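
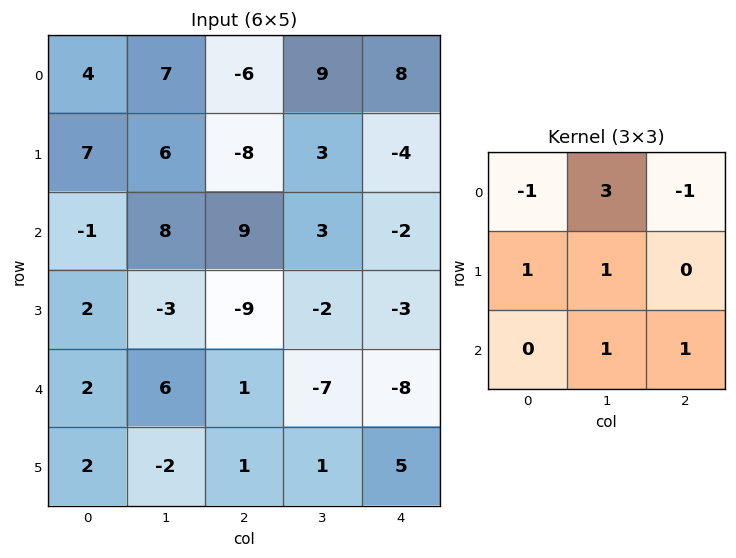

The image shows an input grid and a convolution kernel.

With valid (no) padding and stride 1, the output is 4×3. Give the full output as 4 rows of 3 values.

Output[0,0]: The receptive field on the input at this output position is [4 7 -6 / 7 6 -8 / -1 8 9]. Elementwise product with the kernel and sum: 4·-1 + 7·3 + -6·-1 + 7·1 + 6·1 + 8·1 + 9·1.

53 -24 21
14 -27 28
22 -2 -24
5 -13 6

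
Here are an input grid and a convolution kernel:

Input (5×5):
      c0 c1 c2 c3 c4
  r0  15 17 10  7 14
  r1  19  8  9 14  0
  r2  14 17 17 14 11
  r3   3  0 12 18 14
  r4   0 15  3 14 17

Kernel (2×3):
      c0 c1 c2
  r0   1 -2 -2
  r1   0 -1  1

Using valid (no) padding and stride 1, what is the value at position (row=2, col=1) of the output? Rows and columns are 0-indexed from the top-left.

The receptive field on the input at this output position is [17 17 14 / 0 12 18]. Elementwise product with the kernel and sum: 17·1 + 17·-2 + 14·-2 + 12·-1 + 18·1.

-39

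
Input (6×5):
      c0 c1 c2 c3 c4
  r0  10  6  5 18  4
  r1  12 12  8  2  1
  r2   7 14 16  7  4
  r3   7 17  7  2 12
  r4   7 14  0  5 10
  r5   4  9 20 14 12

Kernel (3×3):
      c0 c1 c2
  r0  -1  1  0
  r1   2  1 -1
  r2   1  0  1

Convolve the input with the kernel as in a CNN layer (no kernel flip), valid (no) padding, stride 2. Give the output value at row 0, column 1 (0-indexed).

The receptive field on the input at this output position is [5 18 4 / 8 2 1 / 16 7 4]. Elementwise product with the kernel and sum: 5·-1 + 18·1 + 8·2 + 2·1 + 1·-1 + 16·1 + 4·1.

50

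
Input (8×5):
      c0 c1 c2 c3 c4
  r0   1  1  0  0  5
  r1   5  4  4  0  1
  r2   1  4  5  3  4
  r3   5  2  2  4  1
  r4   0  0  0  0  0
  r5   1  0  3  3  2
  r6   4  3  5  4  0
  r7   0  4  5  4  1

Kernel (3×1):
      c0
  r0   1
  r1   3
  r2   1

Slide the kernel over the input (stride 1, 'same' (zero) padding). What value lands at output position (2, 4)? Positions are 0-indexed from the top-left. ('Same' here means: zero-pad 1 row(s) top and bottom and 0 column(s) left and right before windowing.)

14

The receptive field on the zero-padded input at this output position is [1 / 4 / 1]. Elementwise product with the kernel and sum: 1·1 + 4·3 + 1·1.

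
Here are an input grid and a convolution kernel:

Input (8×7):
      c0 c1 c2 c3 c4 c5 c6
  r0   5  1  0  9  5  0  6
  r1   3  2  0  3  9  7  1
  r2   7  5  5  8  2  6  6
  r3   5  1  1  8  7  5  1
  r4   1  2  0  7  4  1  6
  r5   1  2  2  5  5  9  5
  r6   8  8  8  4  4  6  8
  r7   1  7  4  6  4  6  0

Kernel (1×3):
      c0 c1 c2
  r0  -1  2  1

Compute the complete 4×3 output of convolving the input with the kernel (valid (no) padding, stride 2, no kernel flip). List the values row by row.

Output[0,0]: The receptive field on the input at this output position is [5 1 0]. Elementwise product with the kernel and sum: 5·-1 + 1·2 + 0·1.
Output[0,1]: The receptive field on the input at this output position is [0 9 5]. Elementwise product with the kernel and sum: 0·-1 + 9·2 + 5·1.

-3 23 1
8 13 16
3 18 4
16 4 16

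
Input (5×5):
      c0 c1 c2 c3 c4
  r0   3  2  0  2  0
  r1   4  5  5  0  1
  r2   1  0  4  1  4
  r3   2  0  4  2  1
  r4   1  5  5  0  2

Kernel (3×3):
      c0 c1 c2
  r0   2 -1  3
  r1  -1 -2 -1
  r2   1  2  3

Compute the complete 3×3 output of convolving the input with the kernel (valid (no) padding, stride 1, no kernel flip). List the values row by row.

Output[0,0]: The receptive field on the input at this output position is [3 2 0 / 4 5 5 / 1 0 4]. Elementwise product with the kernel and sum: 3·2 + 2·-1 + 0·3 + 4·-1 + 5·-2 + 5·-1 + 1·1 + 0·2 + 4·3.
Output[0,1]: The receptive field on the input at this output position is [2 0 2 / 5 5 0 / 0 4 1]. Elementwise product with the kernel and sum: 2·2 + 0·-1 + 2·3 + 5·-1 + 5·-2 + 0·-1 + 0·1 + 4·2 + 1·3.

-2 6 10
27 10 14
34 4 21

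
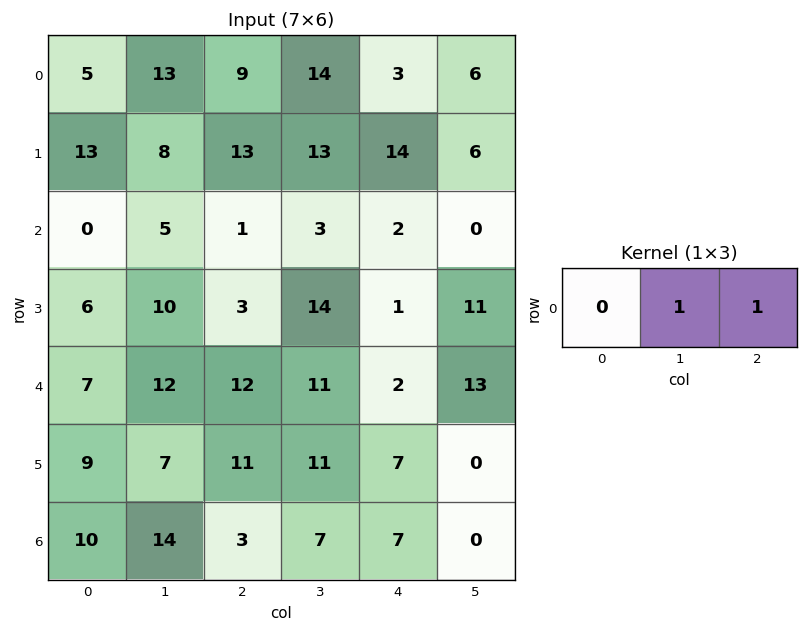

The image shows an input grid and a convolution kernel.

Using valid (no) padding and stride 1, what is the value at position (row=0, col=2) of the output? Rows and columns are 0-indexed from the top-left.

17

The receptive field on the input at this output position is [9 14 3]. Elementwise product with the kernel and sum: 14·1 + 3·1.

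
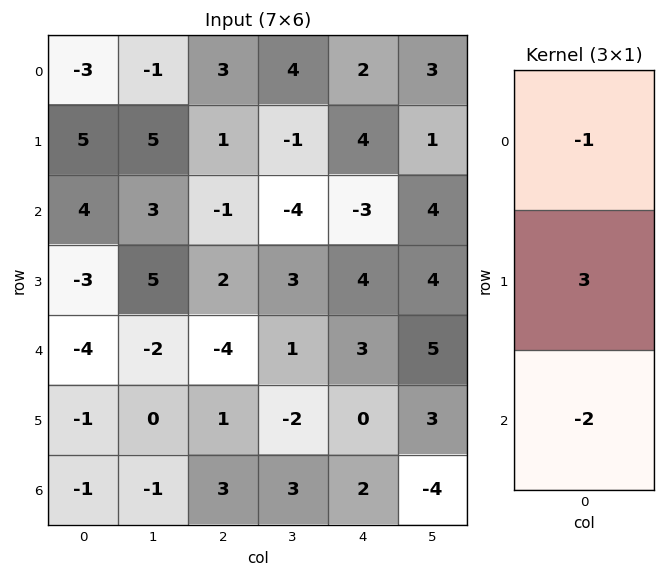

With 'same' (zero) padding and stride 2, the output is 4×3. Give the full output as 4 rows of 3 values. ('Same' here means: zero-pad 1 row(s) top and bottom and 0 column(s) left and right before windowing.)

Output[0,0]: The receptive field on the zero-padded input at this output position is [0 / -3 / 5]. Elementwise product with the kernel and sum: 0·-1 + -3·3 + 5·-2.

-19 7 -2
13 -8 -21
-7 -16 5
-2 8 6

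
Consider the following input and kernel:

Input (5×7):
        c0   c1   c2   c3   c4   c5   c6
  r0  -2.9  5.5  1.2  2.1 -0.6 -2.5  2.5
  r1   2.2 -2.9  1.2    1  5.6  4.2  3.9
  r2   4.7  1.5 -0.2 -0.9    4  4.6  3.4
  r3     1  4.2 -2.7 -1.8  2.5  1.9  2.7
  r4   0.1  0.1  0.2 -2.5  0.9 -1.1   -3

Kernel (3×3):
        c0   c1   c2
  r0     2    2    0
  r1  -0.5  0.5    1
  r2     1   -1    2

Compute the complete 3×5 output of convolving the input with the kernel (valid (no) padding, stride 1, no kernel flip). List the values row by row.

Output[0,0]: The receptive field on the input at this output position is [-2.9 5.5 1.2 / 2.2 -2.9 1.2 / 4.7 1.5 -0.2]. Elementwise product with the kernel and sum: -2.9·2 + 5.5·2 + 2.2·-0.5 + -2.9·0.5 + 1.2·1 + 4.7·1 + 1.5·-1 + -0.2·2.
Output[0,1]: The receptive field on the input at this output position is [5.5 1.2 2.1 / -2.9 1.2 1 / 1.5 -0.2 -0.9]. Elementwise product with the kernel and sum: 5.5·2 + 1.2·2 + -2.9·-0.5 + 1.2·0.5 + 1·1 + 1.5·1 + -0.2·-1 + -0.9·2.

6.65 16.35 20.8 13.8 3.2
-11.8 -1.85 12.15 19.75 29.3
11.7 -7.75 5.25 4.65 15.6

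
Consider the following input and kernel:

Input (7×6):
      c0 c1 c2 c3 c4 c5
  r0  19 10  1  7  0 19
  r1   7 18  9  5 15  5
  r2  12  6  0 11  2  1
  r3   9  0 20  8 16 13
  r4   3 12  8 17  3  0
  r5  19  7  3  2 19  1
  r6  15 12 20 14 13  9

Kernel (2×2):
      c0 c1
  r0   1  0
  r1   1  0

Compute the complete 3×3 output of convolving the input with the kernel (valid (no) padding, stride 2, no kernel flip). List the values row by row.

Output[0,0]: The receptive field on the input at this output position is [19 10 / 7 18]. Elementwise product with the kernel and sum: 19·1 + 7·1.
Output[0,1]: The receptive field on the input at this output position is [1 7 / 9 5]. Elementwise product with the kernel and sum: 1·1 + 9·1.

26 10 15
21 20 18
22 11 22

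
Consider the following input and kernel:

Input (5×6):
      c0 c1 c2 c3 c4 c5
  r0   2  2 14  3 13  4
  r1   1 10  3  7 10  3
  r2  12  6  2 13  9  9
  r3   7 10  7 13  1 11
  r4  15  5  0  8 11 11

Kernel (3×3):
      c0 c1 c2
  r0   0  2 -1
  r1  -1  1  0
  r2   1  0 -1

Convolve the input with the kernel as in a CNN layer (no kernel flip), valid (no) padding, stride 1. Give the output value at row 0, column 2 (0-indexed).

The receptive field on the input at this output position is [14 3 13 / 3 7 10 / 2 13 9]. Elementwise product with the kernel and sum: 3·2 + 13·-1 + 3·-1 + 7·1 + 2·1 + 9·-1.

-10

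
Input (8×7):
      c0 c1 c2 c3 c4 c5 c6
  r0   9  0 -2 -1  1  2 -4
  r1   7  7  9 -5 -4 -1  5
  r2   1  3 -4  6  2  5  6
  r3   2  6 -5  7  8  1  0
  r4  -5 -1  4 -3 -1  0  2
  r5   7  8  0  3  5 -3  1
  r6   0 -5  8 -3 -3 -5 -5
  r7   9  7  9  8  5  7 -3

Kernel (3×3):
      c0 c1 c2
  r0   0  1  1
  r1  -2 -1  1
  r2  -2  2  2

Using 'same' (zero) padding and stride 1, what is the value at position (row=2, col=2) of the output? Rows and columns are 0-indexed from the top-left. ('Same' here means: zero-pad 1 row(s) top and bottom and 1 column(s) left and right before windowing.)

The receptive field on the zero-padded input at this output position is [7 9 -5 / 3 -4 6 / 6 -5 7]. Elementwise product with the kernel and sum: 9·1 + -5·1 + 3·-2 + -4·-1 + 6·1 + 6·-2 + -5·2 + 7·2.

0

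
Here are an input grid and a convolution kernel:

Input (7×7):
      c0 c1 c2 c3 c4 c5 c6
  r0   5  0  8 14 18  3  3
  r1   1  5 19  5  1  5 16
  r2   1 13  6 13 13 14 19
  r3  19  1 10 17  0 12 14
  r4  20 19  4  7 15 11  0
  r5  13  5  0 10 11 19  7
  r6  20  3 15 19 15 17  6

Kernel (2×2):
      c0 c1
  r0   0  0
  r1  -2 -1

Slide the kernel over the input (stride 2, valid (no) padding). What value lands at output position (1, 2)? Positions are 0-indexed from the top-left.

-12

The receptive field on the input at this output position is [13 14 / 0 12]. Elementwise product with the kernel and sum: 0·-2 + 12·-1.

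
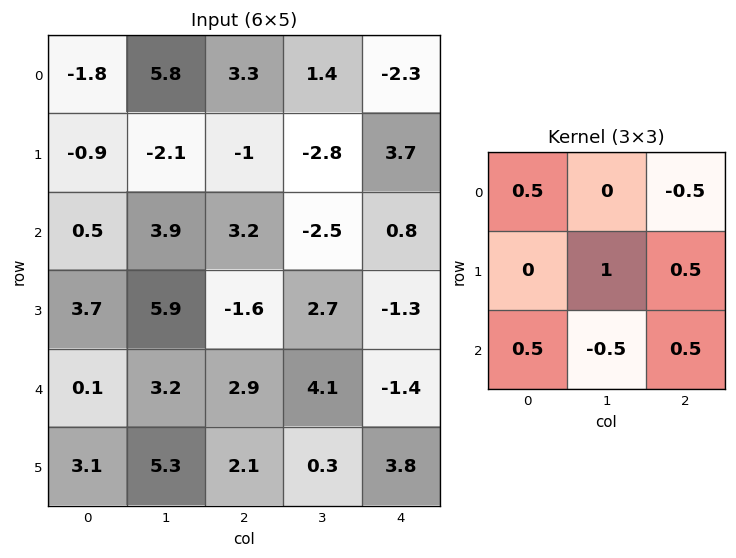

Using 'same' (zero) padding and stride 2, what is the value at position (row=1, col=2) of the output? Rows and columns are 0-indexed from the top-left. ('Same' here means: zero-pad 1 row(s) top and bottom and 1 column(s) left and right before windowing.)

1.4

The receptive field on the zero-padded input at this output position is [-2.8 3.7 0 / -2.5 0.8 0 / 2.7 -1.3 0]. Elementwise product with the kernel and sum: -2.8·0.5 + 0·-0.5 + 0.8·1 + 0·0.5 + 2.7·0.5 + -1.3·-0.5 + 0·0.5.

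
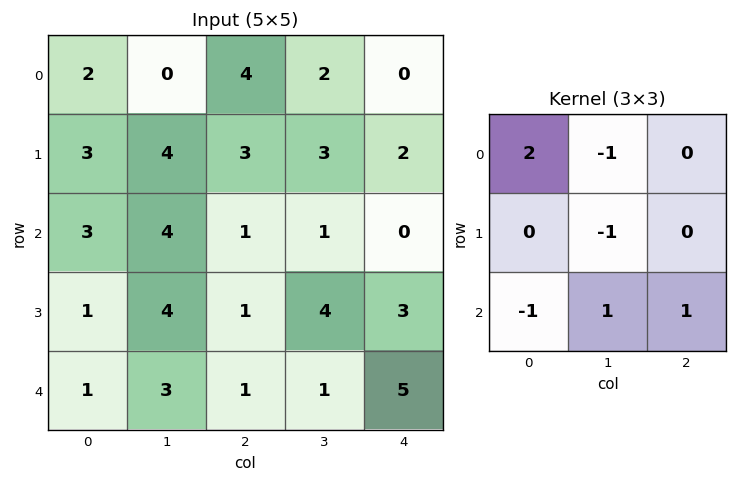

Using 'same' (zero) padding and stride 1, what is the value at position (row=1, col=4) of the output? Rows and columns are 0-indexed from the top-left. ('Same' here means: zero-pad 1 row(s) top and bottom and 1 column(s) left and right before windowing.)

1

The receptive field on the zero-padded input at this output position is [2 0 0 / 3 2 0 / 1 0 0]. Elementwise product with the kernel and sum: 2·2 + 0·-1 + 2·-1 + 1·-1 + 0·1 + 0·1.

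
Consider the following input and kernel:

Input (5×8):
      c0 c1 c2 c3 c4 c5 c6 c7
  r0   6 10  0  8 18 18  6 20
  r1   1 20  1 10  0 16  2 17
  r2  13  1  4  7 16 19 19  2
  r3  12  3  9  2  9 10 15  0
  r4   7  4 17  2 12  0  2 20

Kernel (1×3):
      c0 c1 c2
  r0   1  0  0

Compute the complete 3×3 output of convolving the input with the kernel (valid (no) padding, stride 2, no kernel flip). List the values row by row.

6 0 18
13 4 16
7 17 12

Output[0,0]: The receptive field on the input at this output position is [6 10 0]. Elementwise product with the kernel and sum: 6·1.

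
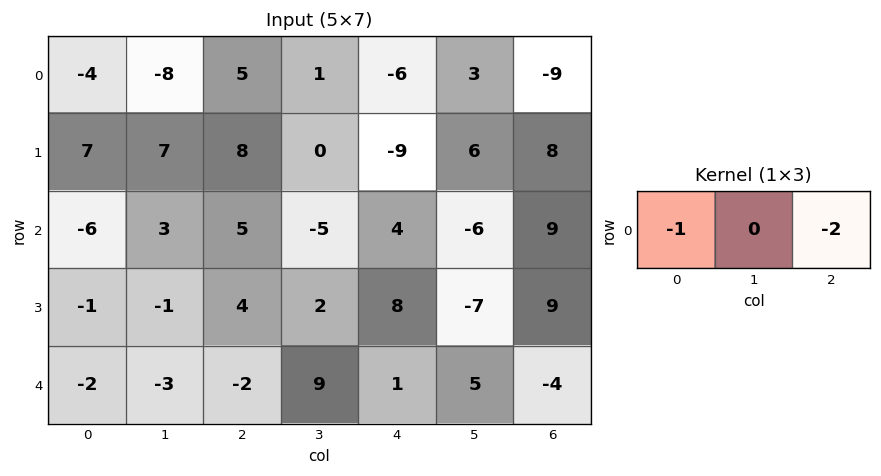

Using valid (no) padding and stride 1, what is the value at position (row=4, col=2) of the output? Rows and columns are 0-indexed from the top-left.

The receptive field on the input at this output position is [-2 9 1]. Elementwise product with the kernel and sum: -2·-1 + 1·-2.

0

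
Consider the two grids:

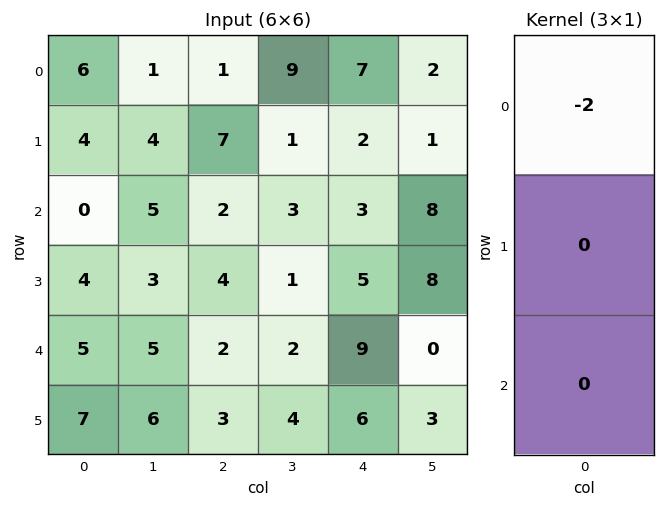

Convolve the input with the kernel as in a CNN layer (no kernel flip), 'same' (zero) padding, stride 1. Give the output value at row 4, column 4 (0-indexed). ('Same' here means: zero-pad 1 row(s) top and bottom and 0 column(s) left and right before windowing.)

The receptive field on the zero-padded input at this output position is [5 / 9 / 6]. Elementwise product with the kernel and sum: 5·-2.

-10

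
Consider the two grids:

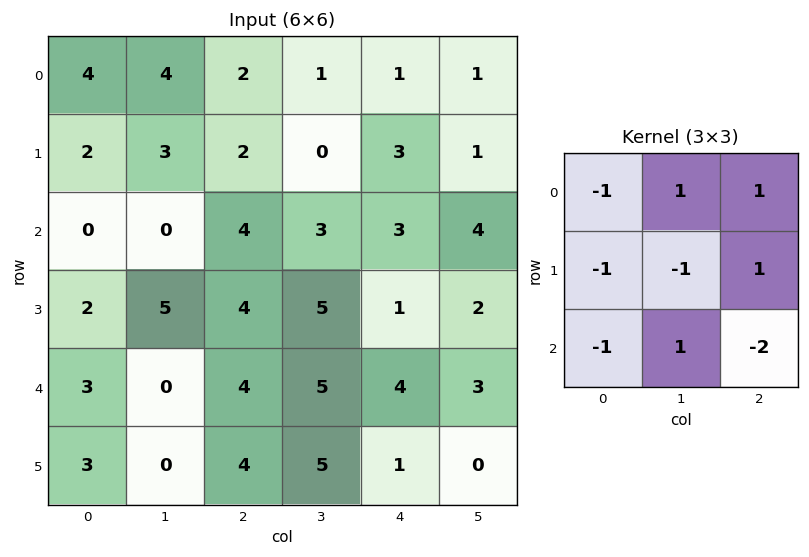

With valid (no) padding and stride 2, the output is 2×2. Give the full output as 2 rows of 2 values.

Output[0,0]: The receptive field on the input at this output position is [4 4 2 / 2 3 2 / 0 0 4]. Elementwise product with the kernel and sum: 4·-1 + 4·1 + 2·1 + 2·-1 + 3·-1 + 2·1 + 0·-1 + 0·1 + 4·-2.
Output[0,1]: The receptive field on the input at this output position is [2 1 1 / 2 0 3 / 4 3 3]. Elementwise product with the kernel and sum: 2·-1 + 1·1 + 1·1 + 2·-1 + 0·-1 + 3·1 + 4·-1 + 3·1 + 3·-2.

-9 -6
-10 -13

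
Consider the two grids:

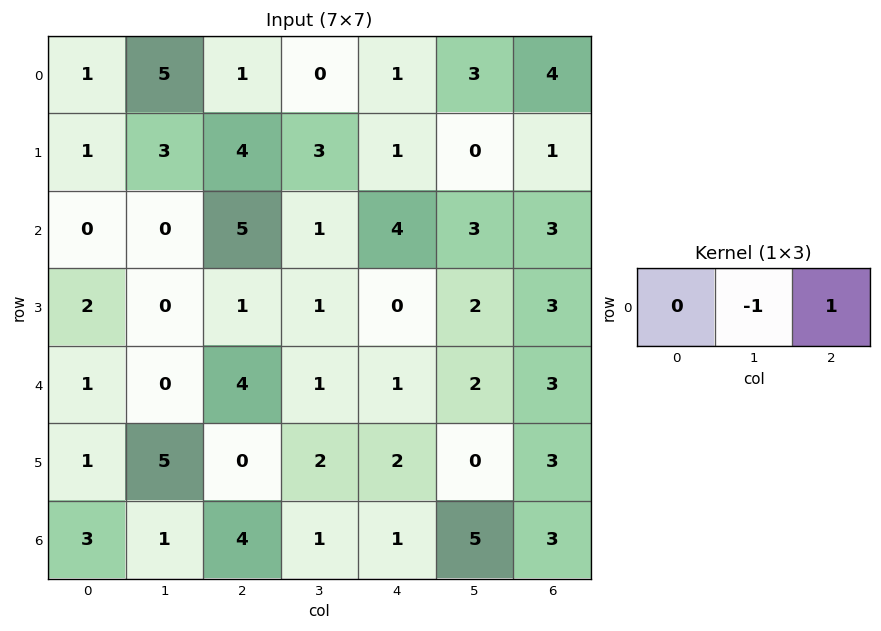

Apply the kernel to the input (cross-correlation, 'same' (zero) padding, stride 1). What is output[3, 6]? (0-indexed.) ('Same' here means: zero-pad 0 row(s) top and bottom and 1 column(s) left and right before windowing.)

-3

The receptive field on the zero-padded input at this output position is [2 3 0]. Elementwise product with the kernel and sum: 3·-1 + 0·1.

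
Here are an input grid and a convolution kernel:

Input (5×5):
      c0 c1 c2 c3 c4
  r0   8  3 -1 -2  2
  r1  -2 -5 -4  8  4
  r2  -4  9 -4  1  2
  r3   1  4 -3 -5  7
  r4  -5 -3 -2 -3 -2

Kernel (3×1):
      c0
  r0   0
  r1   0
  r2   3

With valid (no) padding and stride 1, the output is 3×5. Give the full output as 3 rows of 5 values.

Output[0,0]: The receptive field on the input at this output position is [8 / -2 / -4]. Elementwise product with the kernel and sum: -4·3.
Output[0,1]: The receptive field on the input at this output position is [3 / -5 / 9]. Elementwise product with the kernel and sum: 9·3.

-12 27 -12 3 6
3 12 -9 -15 21
-15 -9 -6 -9 -6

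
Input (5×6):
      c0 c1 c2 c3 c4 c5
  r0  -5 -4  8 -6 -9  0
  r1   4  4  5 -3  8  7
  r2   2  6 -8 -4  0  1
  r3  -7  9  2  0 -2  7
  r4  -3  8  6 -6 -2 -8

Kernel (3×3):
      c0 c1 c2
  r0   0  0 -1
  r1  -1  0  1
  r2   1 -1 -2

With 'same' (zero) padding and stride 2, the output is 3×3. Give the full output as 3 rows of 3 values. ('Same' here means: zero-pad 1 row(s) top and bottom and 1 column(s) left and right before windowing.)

Output[0,0]: The receptive field on the zero-padded input at this output position is [0 0 0 / 0 -5 -4 / 0 4 4]. Elementwise product with the kernel and sum: 0·-1 + 0·-1 + -4·1 + 0·1 + 4·-1 + 4·-2.

-16 3 -19
-9 0 -14
-1 -14 -9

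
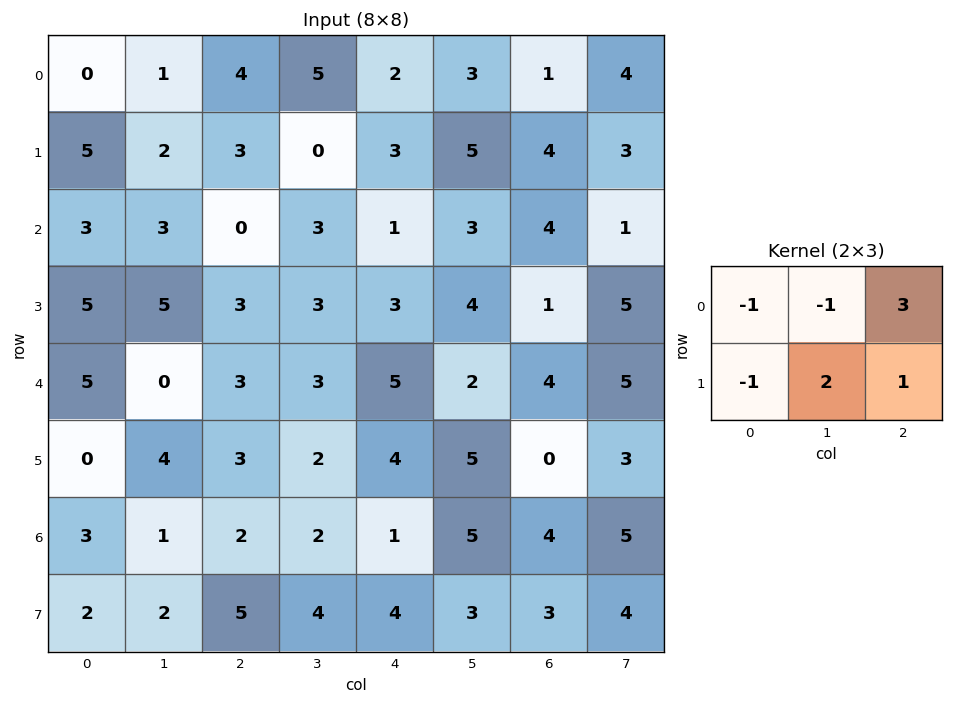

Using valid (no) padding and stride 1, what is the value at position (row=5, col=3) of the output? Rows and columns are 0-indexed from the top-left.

14

The receptive field on the input at this output position is [2 4 5 / 2 1 5]. Elementwise product with the kernel and sum: 2·-1 + 4·-1 + 5·3 + 2·-1 + 1·2 + 5·1.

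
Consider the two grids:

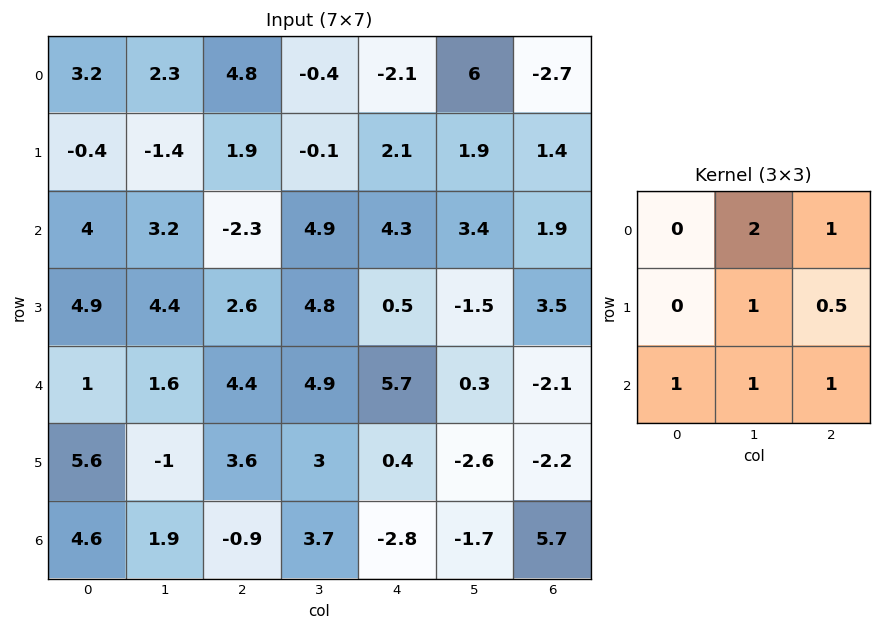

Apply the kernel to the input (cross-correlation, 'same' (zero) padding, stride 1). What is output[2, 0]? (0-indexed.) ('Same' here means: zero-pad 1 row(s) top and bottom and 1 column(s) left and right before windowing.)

12.7

The receptive field on the zero-padded input at this output position is [0 -0.4 -1.4 / 0 4 3.2 / 0 4.9 4.4]. Elementwise product with the kernel and sum: -0.4·2 + -1.4·1 + 4·1 + 3.2·0.5 + 0·1 + 4.9·1 + 4.4·1.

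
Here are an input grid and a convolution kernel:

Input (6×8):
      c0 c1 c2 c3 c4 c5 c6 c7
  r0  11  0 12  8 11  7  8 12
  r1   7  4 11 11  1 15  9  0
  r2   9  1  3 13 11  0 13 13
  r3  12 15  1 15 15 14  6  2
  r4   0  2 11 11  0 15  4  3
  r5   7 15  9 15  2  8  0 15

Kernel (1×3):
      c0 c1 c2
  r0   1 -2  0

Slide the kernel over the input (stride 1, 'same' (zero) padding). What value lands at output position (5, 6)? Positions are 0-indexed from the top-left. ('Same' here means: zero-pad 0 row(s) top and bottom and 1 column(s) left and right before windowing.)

8

The receptive field on the zero-padded input at this output position is [8 0 15]. Elementwise product with the kernel and sum: 8·1 + 0·-2.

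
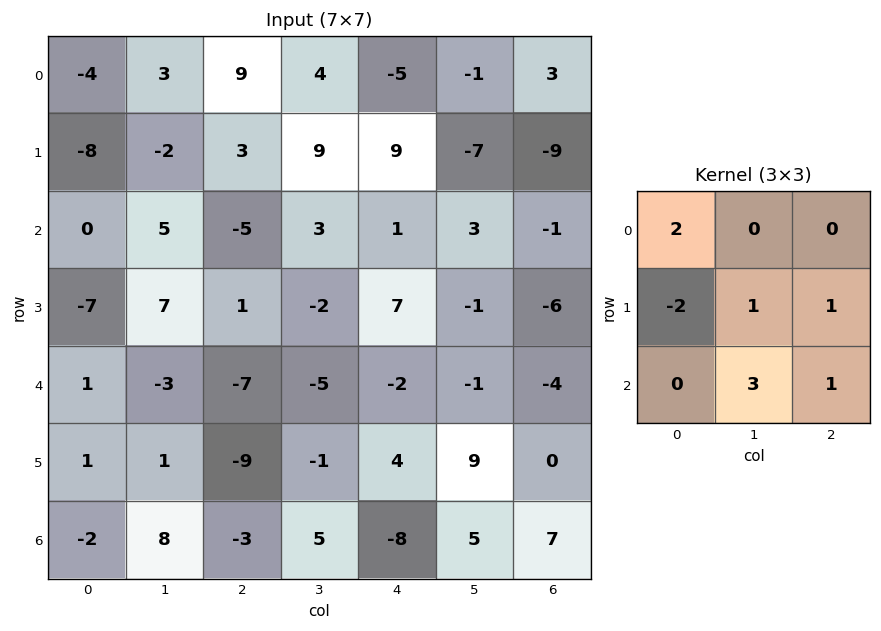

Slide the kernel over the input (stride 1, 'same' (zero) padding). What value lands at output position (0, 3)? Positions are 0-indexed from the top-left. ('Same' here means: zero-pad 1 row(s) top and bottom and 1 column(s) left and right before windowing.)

The receptive field on the zero-padded input at this output position is [0 0 0 / 9 4 -5 / 3 9 9]. Elementwise product with the kernel and sum: 0·2 + 9·-2 + 4·1 + -5·1 + 9·3 + 9·1.

17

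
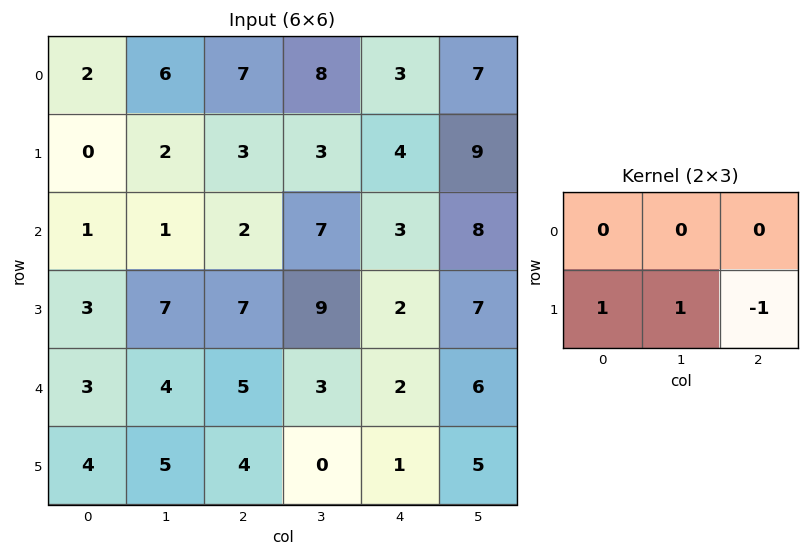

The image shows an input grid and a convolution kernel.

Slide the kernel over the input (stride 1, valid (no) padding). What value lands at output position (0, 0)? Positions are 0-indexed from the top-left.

-1

The receptive field on the input at this output position is [2 6 7 / 0 2 3]. Elementwise product with the kernel and sum: 0·1 + 2·1 + 3·-1.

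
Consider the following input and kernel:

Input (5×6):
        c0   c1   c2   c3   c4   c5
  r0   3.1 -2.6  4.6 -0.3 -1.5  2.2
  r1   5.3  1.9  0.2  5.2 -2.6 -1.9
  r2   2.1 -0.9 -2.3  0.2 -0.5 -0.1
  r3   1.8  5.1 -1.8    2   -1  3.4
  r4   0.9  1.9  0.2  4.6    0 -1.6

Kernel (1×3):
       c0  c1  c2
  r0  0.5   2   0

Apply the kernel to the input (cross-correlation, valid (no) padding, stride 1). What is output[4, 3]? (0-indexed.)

2.3

The receptive field on the input at this output position is [4.6 0 -1.6]. Elementwise product with the kernel and sum: 4.6·0.5 + 0·2.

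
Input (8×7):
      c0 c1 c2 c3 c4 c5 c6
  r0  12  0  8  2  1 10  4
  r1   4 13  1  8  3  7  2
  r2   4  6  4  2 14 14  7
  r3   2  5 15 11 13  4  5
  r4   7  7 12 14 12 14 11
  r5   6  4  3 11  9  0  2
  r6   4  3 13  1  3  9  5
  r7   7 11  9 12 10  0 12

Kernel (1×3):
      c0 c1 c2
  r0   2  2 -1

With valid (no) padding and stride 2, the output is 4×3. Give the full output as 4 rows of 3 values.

16 19 18
16 -2 49
16 40 41
1 25 19

Output[0,0]: The receptive field on the input at this output position is [12 0 8]. Elementwise product with the kernel and sum: 12·2 + 0·2 + 8·-1.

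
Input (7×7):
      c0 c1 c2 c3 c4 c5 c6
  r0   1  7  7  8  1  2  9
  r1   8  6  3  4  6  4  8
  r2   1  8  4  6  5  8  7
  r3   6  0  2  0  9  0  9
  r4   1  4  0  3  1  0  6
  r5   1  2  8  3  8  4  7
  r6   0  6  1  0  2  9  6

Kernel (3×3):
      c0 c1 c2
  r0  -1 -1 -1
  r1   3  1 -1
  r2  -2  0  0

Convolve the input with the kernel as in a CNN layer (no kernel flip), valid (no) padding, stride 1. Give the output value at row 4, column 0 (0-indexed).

The receptive field on the input at this output position is [1 4 0 / 1 2 8 / 0 6 1]. Elementwise product with the kernel and sum: 1·-1 + 4·-1 + 0·-1 + 1·3 + 2·1 + 8·-1 + 0·-2.

-8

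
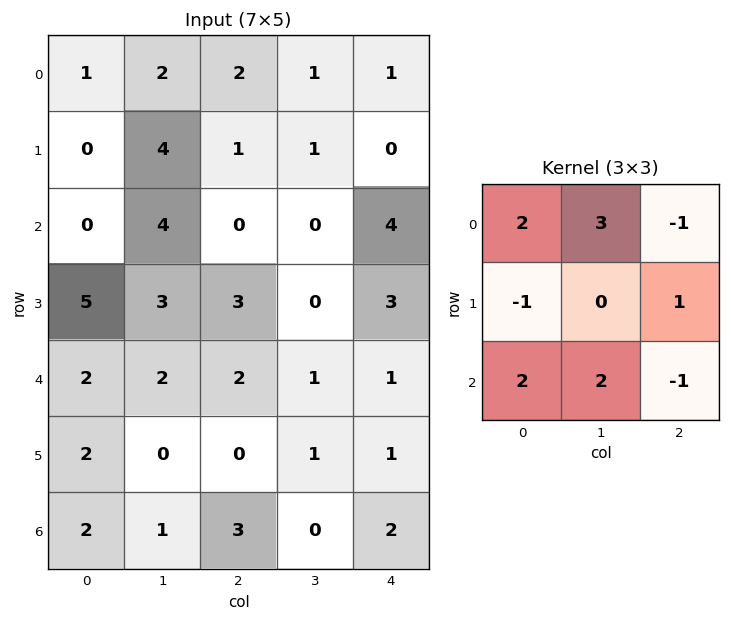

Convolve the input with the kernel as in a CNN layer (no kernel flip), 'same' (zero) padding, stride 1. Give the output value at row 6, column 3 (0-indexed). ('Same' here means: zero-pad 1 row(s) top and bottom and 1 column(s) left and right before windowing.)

The receptive field on the zero-padded input at this output position is [0 1 1 / 3 0 2 / 0 0 0]. Elementwise product with the kernel and sum: 0·2 + 1·3 + 1·-1 + 3·-1 + 2·1 + 0·2 + 0·2 + 0·-1.

1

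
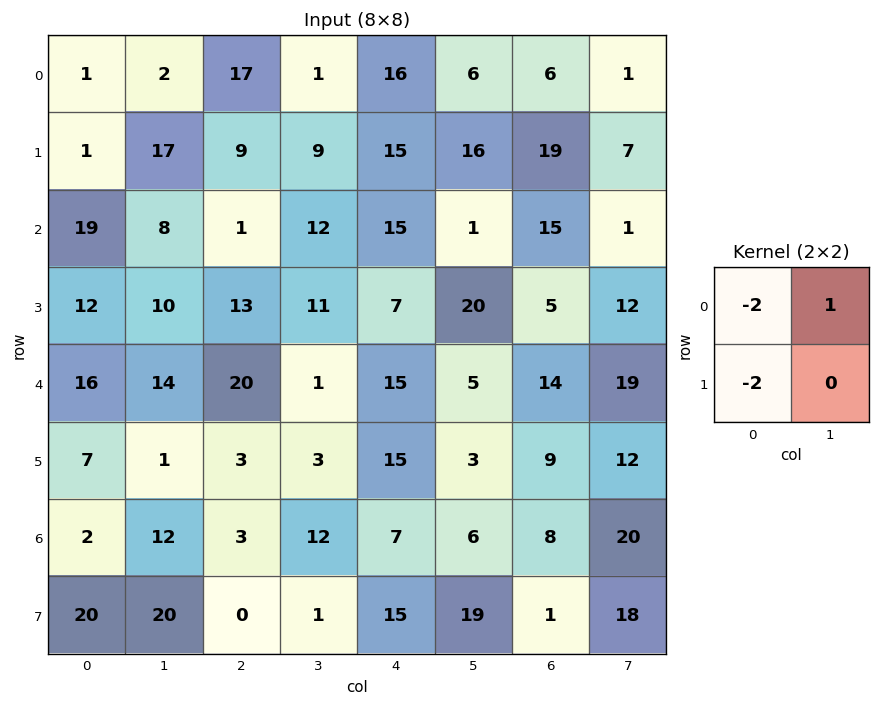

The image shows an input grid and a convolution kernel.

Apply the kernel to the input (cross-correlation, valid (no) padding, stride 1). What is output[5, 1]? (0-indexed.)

-23

The receptive field on the input at this output position is [1 3 / 12 3]. Elementwise product with the kernel and sum: 1·-2 + 3·1 + 12·-2.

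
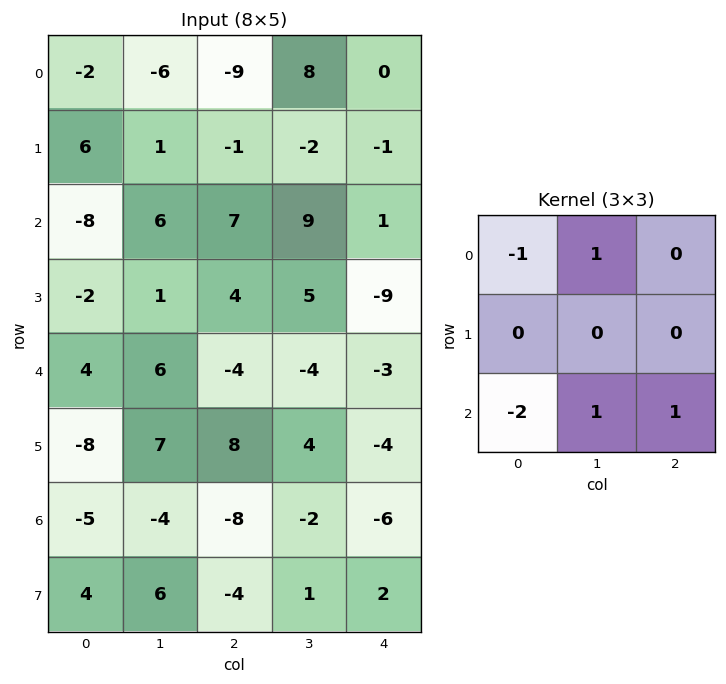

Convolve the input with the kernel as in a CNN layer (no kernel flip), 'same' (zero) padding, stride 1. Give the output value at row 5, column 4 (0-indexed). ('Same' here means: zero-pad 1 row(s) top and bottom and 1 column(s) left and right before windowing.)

-1

The receptive field on the zero-padded input at this output position is [-4 -3 0 / 4 -4 0 / -2 -6 0]. Elementwise product with the kernel and sum: -4·-1 + -3·1 + -2·-2 + -6·1 + 0·1.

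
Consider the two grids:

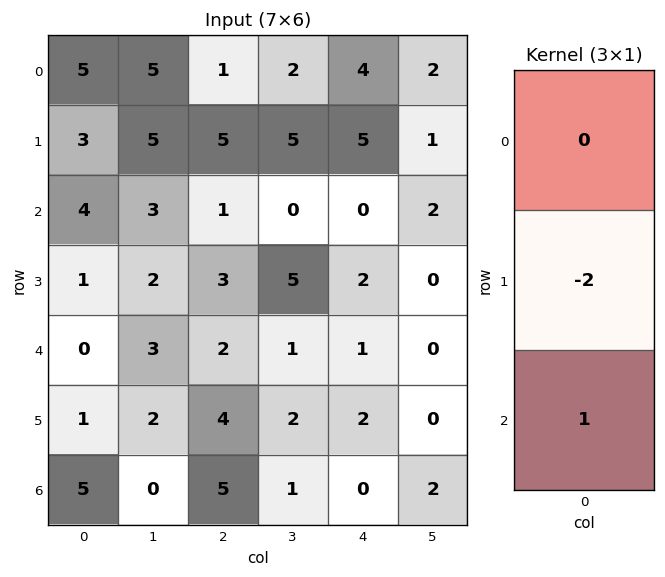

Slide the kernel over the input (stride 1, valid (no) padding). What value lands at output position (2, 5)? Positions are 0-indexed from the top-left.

The receptive field on the input at this output position is [2 / 0 / 0]. Elementwise product with the kernel and sum: 0·-2 + 0·1.

0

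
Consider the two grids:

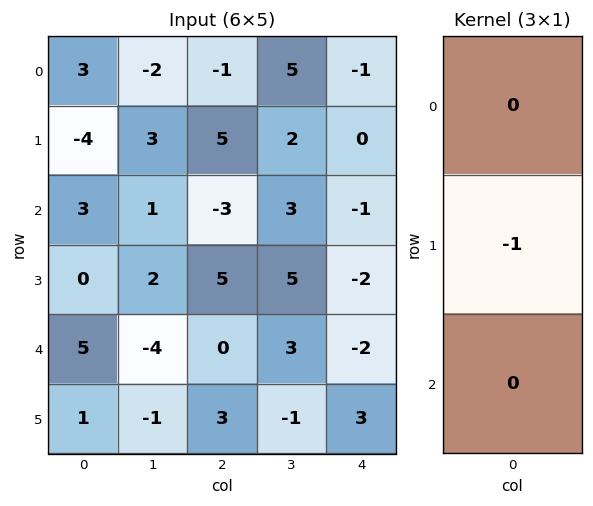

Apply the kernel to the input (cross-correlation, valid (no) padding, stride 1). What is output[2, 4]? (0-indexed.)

2

The receptive field on the input at this output position is [-1 / -2 / -2]. Elementwise product with the kernel and sum: -2·-1.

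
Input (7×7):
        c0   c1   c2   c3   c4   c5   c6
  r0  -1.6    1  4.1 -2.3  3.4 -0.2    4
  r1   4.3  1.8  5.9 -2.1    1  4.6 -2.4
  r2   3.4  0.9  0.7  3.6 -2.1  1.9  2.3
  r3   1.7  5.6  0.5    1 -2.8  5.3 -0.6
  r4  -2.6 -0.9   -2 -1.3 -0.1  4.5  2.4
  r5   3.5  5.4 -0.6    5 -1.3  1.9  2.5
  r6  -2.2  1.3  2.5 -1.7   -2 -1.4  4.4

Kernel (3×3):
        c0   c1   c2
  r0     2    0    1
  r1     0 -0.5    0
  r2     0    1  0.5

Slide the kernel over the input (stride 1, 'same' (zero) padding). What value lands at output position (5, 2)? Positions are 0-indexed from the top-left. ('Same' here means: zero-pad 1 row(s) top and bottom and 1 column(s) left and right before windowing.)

The receptive field on the zero-padded input at this output position is [-0.9 -2 -1.3 / 5.4 -0.6 5 / 1.3 2.5 -1.7]. Elementwise product with the kernel and sum: -0.9·2 + -1.3·1 + -0.6·-0.5 + 2.5·1 + -1.7·0.5.

-1.15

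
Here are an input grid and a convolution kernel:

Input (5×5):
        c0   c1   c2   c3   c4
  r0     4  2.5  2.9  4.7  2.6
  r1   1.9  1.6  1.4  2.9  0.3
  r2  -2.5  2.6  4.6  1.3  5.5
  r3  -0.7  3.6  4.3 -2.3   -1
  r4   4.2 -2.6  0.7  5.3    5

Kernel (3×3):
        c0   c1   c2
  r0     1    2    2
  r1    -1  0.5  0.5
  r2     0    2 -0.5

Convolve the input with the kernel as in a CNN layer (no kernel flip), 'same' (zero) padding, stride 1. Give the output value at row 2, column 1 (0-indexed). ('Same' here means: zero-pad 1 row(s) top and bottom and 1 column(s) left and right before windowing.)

The receptive field on the zero-padded input at this output position is [1.9 1.6 1.4 / -2.5 2.6 4.6 / -0.7 3.6 4.3]. Elementwise product with the kernel and sum: 1.9·1 + 1.6·2 + 1.4·2 + -2.5·-1 + 2.6·0.5 + 4.6·0.5 + 3.6·2 + 4.3·-0.5.

19.05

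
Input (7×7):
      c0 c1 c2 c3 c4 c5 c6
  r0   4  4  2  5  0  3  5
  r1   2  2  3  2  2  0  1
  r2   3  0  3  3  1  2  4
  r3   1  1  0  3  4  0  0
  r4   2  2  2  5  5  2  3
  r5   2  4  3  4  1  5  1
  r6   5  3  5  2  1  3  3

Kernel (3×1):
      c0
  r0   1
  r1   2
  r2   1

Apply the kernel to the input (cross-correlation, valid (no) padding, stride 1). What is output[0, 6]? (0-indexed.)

11

The receptive field on the input at this output position is [5 / 1 / 4]. Elementwise product with the kernel and sum: 5·1 + 1·2 + 4·1.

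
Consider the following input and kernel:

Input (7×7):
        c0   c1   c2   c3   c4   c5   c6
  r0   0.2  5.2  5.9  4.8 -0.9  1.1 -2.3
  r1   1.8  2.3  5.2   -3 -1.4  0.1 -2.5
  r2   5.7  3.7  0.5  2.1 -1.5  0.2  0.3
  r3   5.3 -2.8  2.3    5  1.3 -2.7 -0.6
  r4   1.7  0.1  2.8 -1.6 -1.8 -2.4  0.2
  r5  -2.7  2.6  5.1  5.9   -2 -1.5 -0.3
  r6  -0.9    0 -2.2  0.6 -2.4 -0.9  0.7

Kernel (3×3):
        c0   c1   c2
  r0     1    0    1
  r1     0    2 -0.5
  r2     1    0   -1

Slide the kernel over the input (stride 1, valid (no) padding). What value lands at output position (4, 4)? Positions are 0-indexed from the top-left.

-7.55

The receptive field on the input at this output position is [-1.8 -2.4 0.2 / -2 -1.5 -0.3 / -2.4 -0.9 0.7]. Elementwise product with the kernel and sum: -1.8·1 + 0.2·1 + -1.5·2 + -0.3·-0.5 + -2.4·1 + 0.7·-1.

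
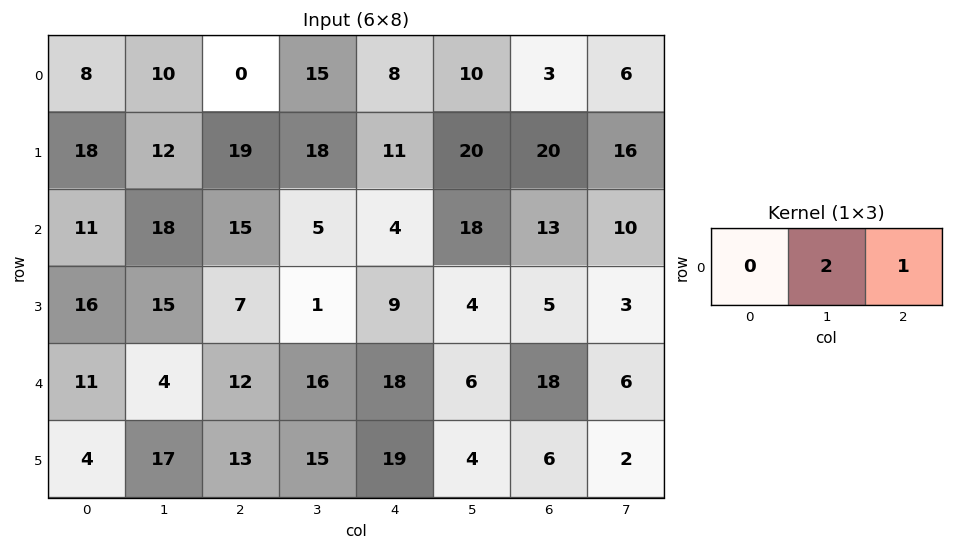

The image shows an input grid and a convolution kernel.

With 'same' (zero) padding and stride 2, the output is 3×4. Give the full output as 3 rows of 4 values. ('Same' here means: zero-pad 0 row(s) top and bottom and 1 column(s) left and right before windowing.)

26 15 26 12
40 35 26 36
26 40 42 42

Output[0,0]: The receptive field on the zero-padded input at this output position is [0 8 10]. Elementwise product with the kernel and sum: 8·2 + 10·1.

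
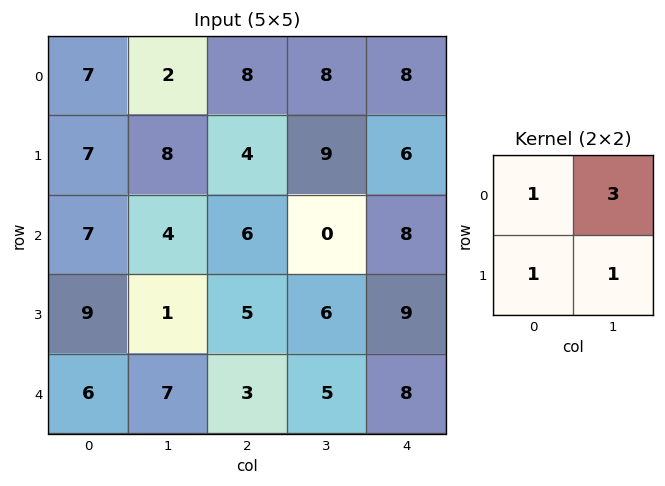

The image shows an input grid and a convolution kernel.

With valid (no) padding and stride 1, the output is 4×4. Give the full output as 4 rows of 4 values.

28 38 45 47
42 30 37 35
29 28 17 39
25 26 31 46

Output[0,0]: The receptive field on the input at this output position is [7 2 / 7 8]. Elementwise product with the kernel and sum: 7·1 + 2·3 + 7·1 + 8·1.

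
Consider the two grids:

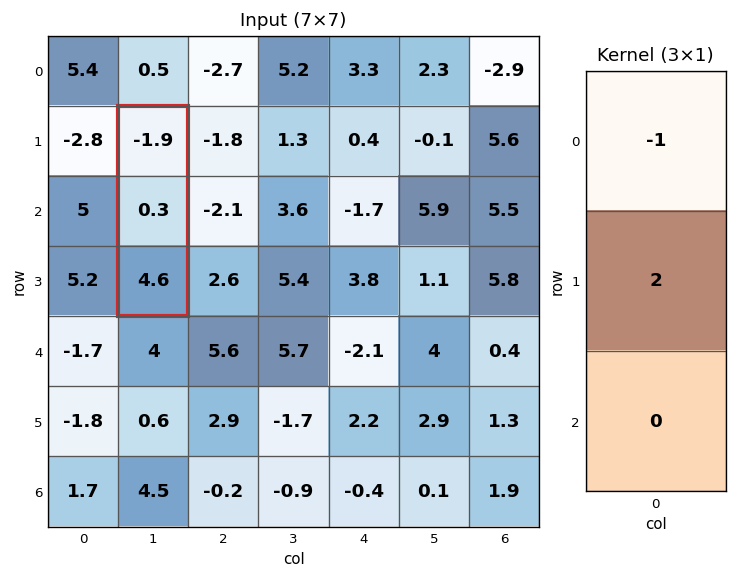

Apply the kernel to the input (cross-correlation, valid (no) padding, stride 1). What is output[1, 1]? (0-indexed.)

The receptive field on the input at this output position is [-1.9 / 0.3 / 4.6]. Elementwise product with the kernel and sum: -1.9·-1 + 0.3·2.

2.5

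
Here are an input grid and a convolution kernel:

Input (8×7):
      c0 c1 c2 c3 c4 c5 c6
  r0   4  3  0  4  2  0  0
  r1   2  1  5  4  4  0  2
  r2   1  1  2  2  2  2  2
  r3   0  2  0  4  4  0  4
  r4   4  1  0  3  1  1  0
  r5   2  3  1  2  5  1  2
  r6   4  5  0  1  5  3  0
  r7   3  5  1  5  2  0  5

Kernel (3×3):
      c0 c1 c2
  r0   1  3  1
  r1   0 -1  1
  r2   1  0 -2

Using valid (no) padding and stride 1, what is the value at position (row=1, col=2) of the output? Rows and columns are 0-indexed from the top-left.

13

The receptive field on the input at this output position is [5 4 4 / 2 2 2 / 0 4 4]. Elementwise product with the kernel and sum: 5·1 + 4·3 + 4·1 + 2·-1 + 2·1 + 0·1 + 4·-2.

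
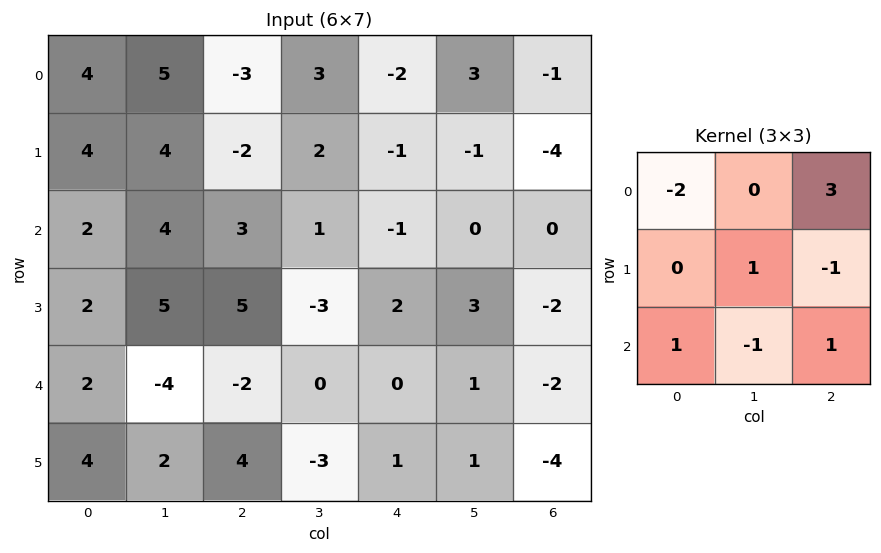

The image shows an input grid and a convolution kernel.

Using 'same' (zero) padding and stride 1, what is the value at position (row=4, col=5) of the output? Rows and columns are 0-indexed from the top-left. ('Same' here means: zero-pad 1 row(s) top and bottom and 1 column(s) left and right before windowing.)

-11

The receptive field on the zero-padded input at this output position is [2 3 -2 / 0 1 -2 / 1 1 -4]. Elementwise product with the kernel and sum: 2·-2 + -2·3 + 1·1 + -2·-1 + 1·1 + 1·-1 + -4·1.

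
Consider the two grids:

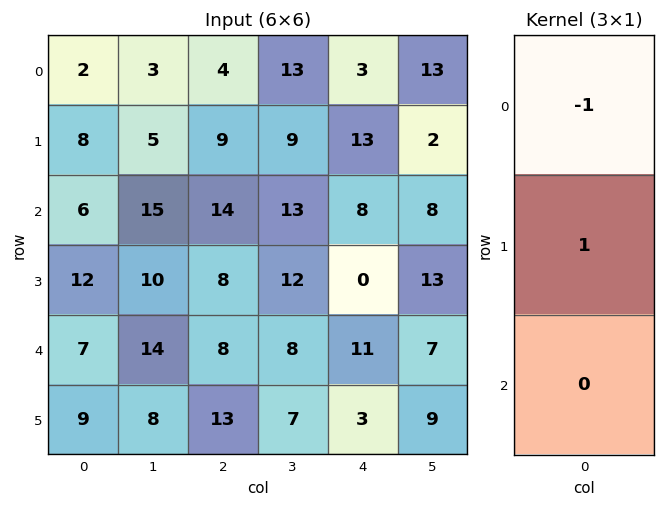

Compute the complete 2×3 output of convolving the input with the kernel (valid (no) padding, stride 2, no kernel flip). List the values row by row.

Output[0,0]: The receptive field on the input at this output position is [2 / 8 / 6]. Elementwise product with the kernel and sum: 2·-1 + 8·1.
Output[0,1]: The receptive field on the input at this output position is [4 / 9 / 14]. Elementwise product with the kernel and sum: 4·-1 + 9·1.

6 5 10
6 -6 -8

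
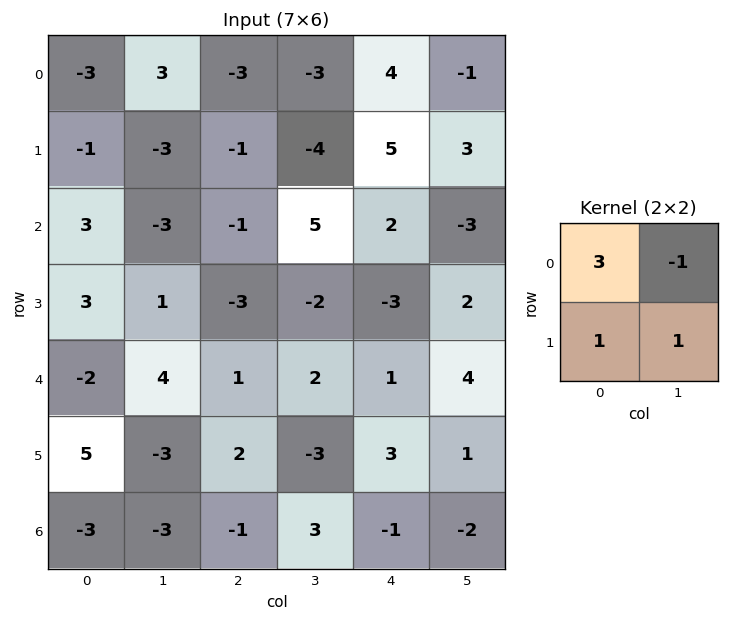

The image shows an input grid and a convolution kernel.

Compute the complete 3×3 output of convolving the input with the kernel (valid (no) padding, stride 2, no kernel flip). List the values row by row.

Output[0,0]: The receptive field on the input at this output position is [-3 3 / -1 -3]. Elementwise product with the kernel and sum: -3·3 + 3·-1 + -1·1 + -3·1.
Output[0,1]: The receptive field on the input at this output position is [-3 -3 / -1 -4]. Elementwise product with the kernel and sum: -3·3 + -3·-1 + -1·1 + -4·1.

-16 -11 21
16 -13 8
-8 0 3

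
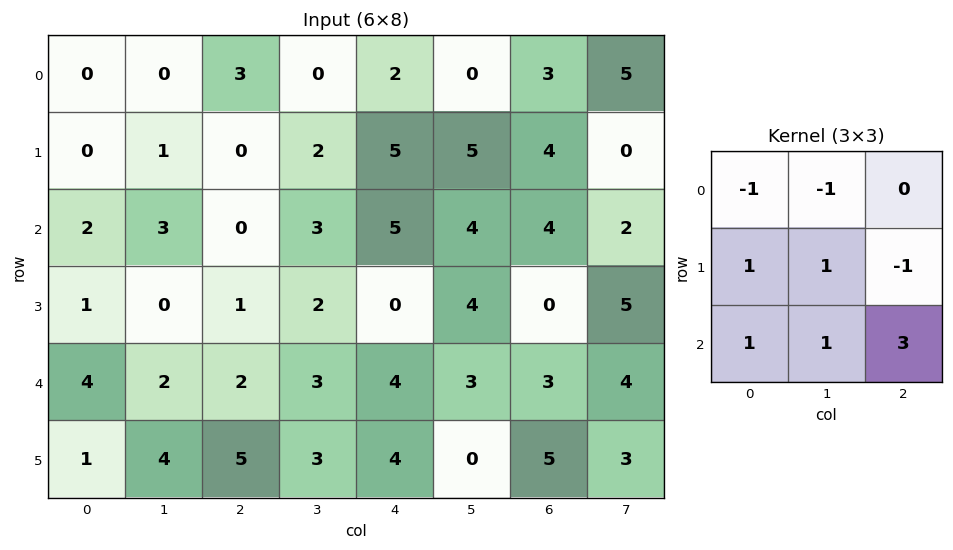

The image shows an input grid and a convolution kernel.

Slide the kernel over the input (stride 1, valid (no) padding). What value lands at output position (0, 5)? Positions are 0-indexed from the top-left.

20

The receptive field on the input at this output position is [0 3 5 / 5 4 0 / 4 4 2]. Elementwise product with the kernel and sum: 0·-1 + 3·-1 + 5·1 + 4·1 + 0·-1 + 4·1 + 4·1 + 2·3.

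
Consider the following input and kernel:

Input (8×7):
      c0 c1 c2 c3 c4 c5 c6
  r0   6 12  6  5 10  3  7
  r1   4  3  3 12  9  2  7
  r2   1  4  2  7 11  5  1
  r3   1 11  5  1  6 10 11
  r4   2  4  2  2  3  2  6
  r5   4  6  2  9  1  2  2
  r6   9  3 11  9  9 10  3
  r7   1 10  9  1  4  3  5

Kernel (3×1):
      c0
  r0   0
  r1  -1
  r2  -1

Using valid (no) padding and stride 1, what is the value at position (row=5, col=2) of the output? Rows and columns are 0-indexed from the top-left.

The receptive field on the input at this output position is [2 / 11 / 9]. Elementwise product with the kernel and sum: 11·-1 + 9·-1.

-20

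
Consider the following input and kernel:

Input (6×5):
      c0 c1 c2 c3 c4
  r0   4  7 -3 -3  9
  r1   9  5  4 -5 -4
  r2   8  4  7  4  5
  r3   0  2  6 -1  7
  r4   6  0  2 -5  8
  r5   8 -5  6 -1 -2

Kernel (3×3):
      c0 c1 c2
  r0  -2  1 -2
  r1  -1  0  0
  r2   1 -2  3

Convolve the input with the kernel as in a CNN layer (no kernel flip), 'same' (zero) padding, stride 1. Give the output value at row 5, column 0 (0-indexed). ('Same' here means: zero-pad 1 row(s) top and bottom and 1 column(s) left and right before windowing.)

6

The receptive field on the zero-padded input at this output position is [0 6 0 / 0 8 -5 / 0 0 0]. Elementwise product with the kernel and sum: 0·-2 + 6·1 + 0·-2 + 0·-1 + 0·1 + 0·-2 + 0·3.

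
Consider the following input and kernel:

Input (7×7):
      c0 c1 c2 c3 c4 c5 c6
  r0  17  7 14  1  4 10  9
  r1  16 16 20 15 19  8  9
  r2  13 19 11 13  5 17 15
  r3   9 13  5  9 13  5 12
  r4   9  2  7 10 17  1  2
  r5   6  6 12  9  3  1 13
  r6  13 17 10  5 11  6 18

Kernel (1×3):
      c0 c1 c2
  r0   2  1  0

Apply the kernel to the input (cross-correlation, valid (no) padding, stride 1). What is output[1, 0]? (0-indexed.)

48

The receptive field on the input at this output position is [16 16 20]. Elementwise product with the kernel and sum: 16·2 + 16·1.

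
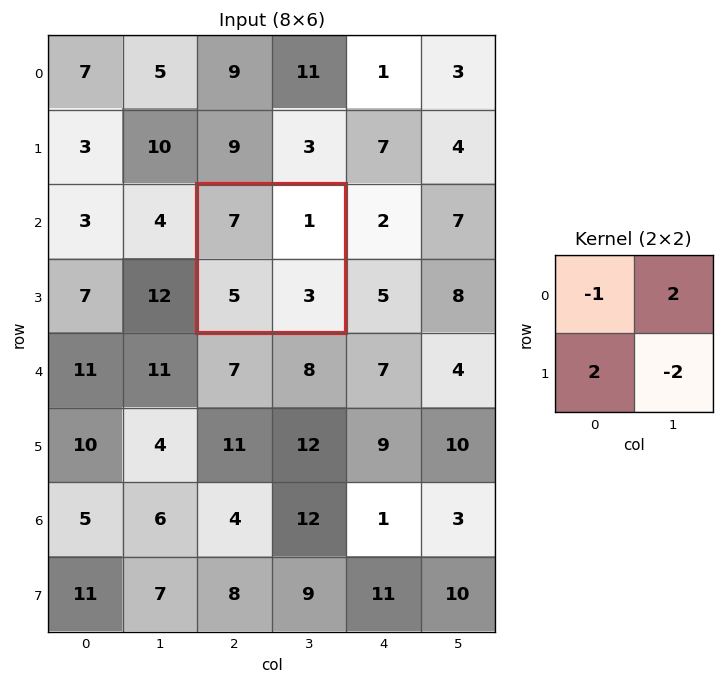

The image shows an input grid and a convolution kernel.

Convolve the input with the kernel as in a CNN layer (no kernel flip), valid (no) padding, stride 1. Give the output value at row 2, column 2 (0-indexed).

-1

The receptive field on the input at this output position is [7 1 / 5 3]. Elementwise product with the kernel and sum: 7·-1 + 1·2 + 5·2 + 3·-2.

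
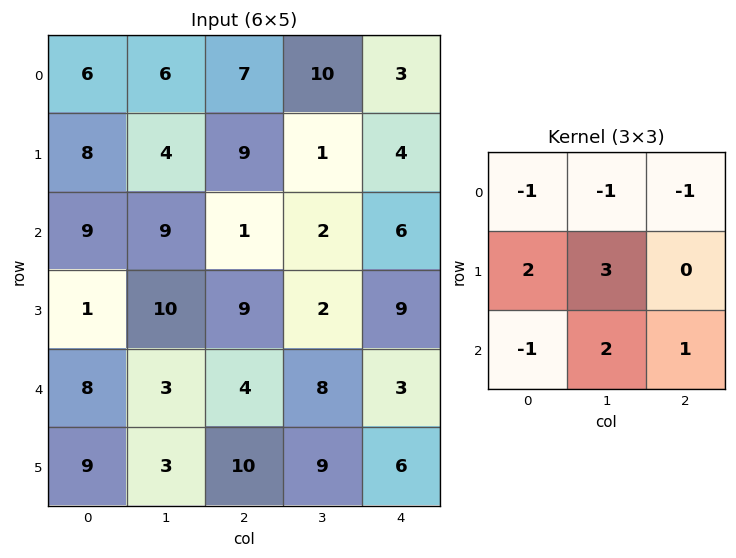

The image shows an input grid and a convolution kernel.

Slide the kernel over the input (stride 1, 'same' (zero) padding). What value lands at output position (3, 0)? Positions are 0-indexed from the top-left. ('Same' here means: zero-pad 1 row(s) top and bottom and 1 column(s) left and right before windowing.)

The receptive field on the zero-padded input at this output position is [0 9 9 / 0 1 10 / 0 8 3]. Elementwise product with the kernel and sum: 0·-1 + 9·-1 + 9·-1 + 0·2 + 1·3 + 0·-1 + 8·2 + 3·1.

4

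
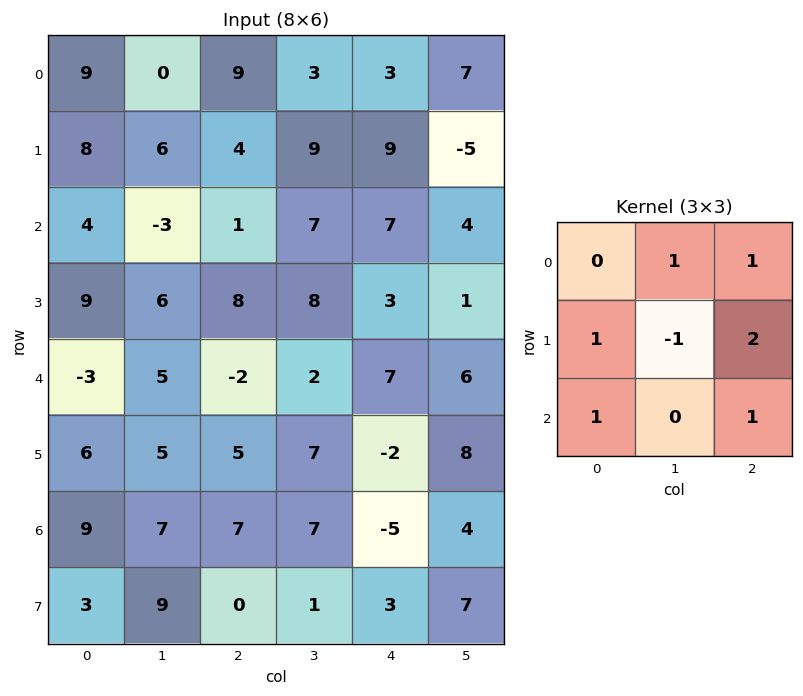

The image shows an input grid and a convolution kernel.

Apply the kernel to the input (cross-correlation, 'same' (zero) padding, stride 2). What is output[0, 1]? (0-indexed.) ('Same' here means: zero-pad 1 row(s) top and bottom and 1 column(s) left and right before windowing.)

12

The receptive field on the zero-padded input at this output position is [0 0 0 / 0 9 3 / 6 4 9]. Elementwise product with the kernel and sum: 0·1 + 0·1 + 0·1 + 9·-1 + 3·2 + 6·1 + 9·1.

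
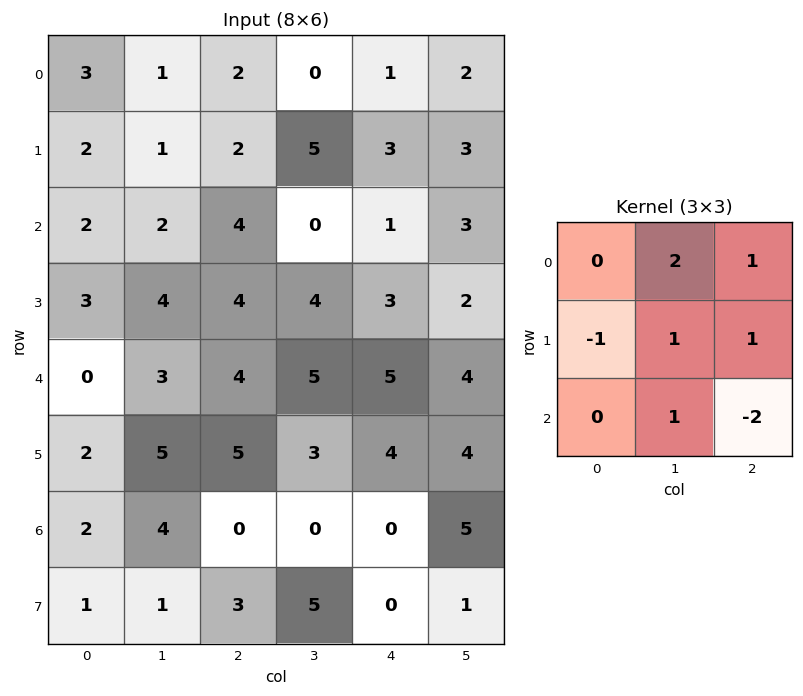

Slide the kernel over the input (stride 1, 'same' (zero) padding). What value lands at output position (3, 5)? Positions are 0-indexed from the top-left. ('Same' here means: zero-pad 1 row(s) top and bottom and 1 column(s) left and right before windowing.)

The receptive field on the zero-padded input at this output position is [1 3 0 / 3 2 0 / 5 4 0]. Elementwise product with the kernel and sum: 3·2 + 0·1 + 3·-1 + 2·1 + 0·1 + 4·1 + 0·-2.

9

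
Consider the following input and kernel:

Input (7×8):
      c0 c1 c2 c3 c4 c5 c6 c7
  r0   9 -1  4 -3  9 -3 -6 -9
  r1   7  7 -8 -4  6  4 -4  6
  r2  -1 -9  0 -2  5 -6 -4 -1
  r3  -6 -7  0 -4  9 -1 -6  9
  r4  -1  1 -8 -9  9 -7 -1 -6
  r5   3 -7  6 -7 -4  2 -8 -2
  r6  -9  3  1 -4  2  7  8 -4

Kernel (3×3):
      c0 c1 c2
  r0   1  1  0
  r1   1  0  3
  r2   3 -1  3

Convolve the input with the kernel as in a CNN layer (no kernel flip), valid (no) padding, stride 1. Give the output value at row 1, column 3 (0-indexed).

-42

The receptive field on the input at this output position is [-4 6 4 / -2 5 -6 / -4 9 -1]. Elementwise product with the kernel and sum: -4·1 + 6·1 + -2·1 + -6·3 + -4·3 + 9·-1 + -1·3.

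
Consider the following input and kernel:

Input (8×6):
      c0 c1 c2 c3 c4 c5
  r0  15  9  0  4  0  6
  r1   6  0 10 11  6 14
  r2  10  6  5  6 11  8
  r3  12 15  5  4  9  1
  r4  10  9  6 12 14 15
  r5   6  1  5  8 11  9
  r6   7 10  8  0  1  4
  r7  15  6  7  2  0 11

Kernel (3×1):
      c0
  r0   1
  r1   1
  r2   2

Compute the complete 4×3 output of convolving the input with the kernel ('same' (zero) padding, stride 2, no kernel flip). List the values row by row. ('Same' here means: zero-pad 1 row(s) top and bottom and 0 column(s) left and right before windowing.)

27 20 12
40 25 35
34 21 45
43 27 12

Output[0,0]: The receptive field on the zero-padded input at this output position is [0 / 15 / 6]. Elementwise product with the kernel and sum: 0·1 + 15·1 + 6·2.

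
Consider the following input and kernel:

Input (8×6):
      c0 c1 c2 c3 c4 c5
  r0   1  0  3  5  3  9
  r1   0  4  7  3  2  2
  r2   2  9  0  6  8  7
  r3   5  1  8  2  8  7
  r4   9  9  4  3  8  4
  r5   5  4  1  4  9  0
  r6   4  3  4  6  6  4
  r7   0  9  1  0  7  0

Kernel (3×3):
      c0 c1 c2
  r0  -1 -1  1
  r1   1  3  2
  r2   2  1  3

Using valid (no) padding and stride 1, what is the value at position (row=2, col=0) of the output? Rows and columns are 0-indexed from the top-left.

52

The receptive field on the input at this output position is [2 9 0 / 5 1 8 / 9 9 4]. Elementwise product with the kernel and sum: 2·-1 + 9·-1 + 0·1 + 5·1 + 1·3 + 8·2 + 9·2 + 9·1 + 4·3.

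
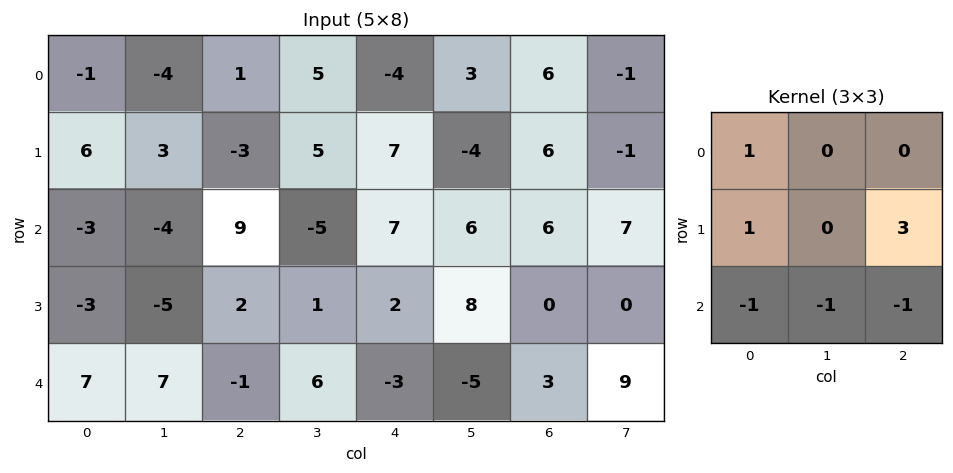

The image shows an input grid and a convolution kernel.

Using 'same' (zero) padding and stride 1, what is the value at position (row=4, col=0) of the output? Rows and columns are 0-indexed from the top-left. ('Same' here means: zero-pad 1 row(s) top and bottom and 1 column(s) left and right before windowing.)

21

The receptive field on the zero-padded input at this output position is [0 -3 -5 / 0 7 7 / 0 0 0]. Elementwise product with the kernel and sum: 0·1 + 0·1 + 7·3 + 0·-1 + 0·-1 + 0·-1.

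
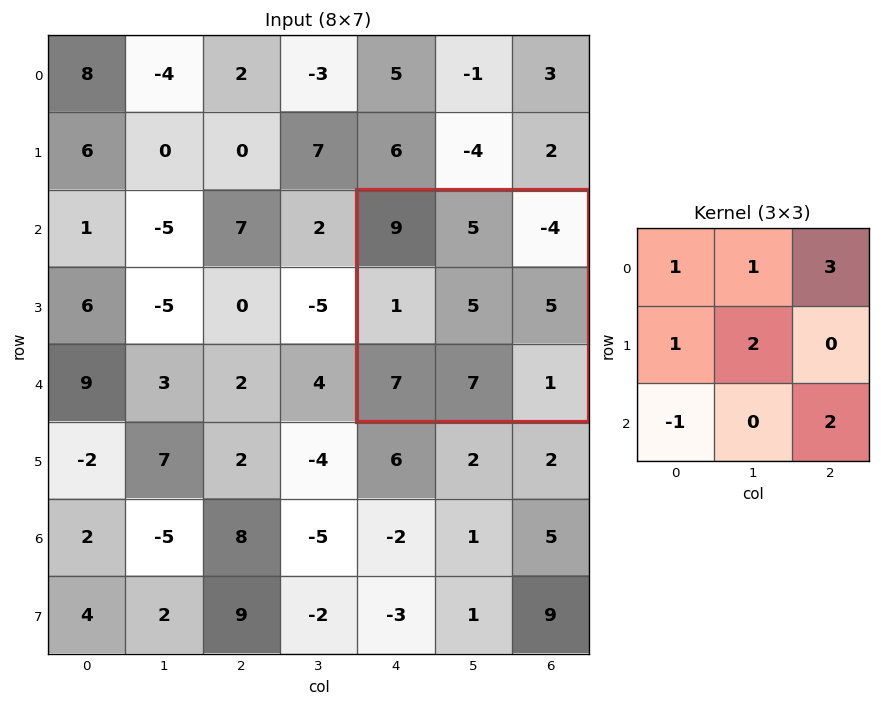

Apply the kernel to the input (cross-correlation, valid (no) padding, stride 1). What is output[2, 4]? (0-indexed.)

8

The receptive field on the input at this output position is [9 5 -4 / 1 5 5 / 7 7 1]. Elementwise product with the kernel and sum: 9·1 + 5·1 + -4·3 + 1·1 + 5·2 + 7·-1 + 1·2.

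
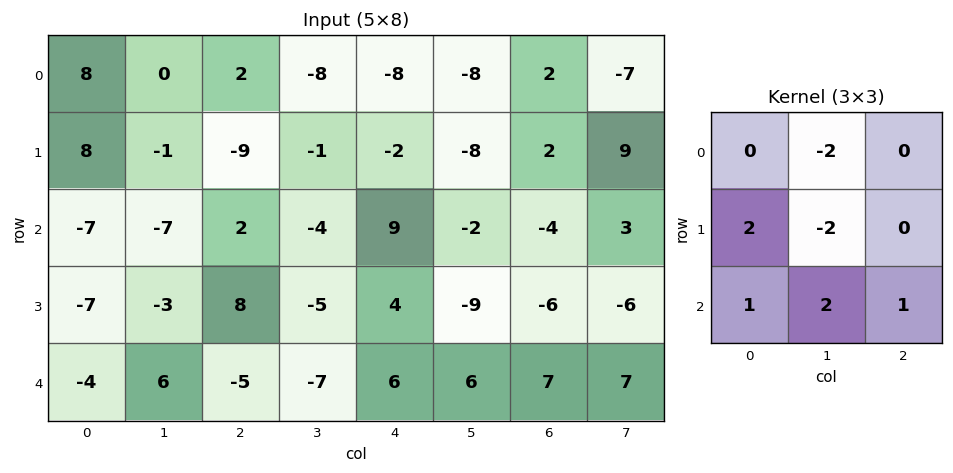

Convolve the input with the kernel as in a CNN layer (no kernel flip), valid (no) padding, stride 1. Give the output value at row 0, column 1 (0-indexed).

The receptive field on the input at this output position is [0 2 -8 / -1 -9 -1 / -7 2 -4]. Elementwise product with the kernel and sum: 2·-2 + -1·2 + -9·-2 + -7·1 + 2·2 + -4·1.

5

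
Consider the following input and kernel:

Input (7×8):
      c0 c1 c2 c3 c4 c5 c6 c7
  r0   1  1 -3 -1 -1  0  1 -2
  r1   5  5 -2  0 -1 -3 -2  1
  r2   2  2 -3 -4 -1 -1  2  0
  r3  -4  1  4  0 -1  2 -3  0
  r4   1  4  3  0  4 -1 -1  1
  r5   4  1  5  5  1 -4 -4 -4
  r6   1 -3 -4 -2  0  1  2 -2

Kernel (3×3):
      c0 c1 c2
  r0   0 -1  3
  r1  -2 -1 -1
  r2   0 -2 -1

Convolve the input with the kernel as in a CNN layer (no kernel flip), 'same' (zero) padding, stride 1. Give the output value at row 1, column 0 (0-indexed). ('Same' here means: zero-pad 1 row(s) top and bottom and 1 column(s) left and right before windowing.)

-14

The receptive field on the zero-padded input at this output position is [0 1 1 / 0 5 5 / 0 2 2]. Elementwise product with the kernel and sum: 1·-1 + 1·3 + 0·-2 + 5·-1 + 5·-1 + 2·-2 + 2·-1.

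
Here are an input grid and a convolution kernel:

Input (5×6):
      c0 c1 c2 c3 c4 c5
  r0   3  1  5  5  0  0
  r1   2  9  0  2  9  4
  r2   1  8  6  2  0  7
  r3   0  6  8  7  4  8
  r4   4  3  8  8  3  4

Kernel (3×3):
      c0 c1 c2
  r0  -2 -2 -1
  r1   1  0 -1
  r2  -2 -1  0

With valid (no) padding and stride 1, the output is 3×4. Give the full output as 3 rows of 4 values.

Output[0,0]: The receptive field on the input at this output position is [3 1 5 / 2 9 0 / 1 8 6]. Elementwise product with the kernel and sum: 3·-2 + 1·-2 + 5·-1 + 2·1 + 0·-1 + 1·-2 + 8·-1.
Output[0,1]: The receptive field on the input at this output position is [1 5 5 / 9 0 2 / 8 6 2]. Elementwise product with the kernel and sum: 1·-2 + 5·-2 + 5·-1 + 9·1 + 2·-1 + 8·-2 + 6·-1.

-21 -32 -43 -16
-33 -34 -30 -49
-43 -45 -36 -31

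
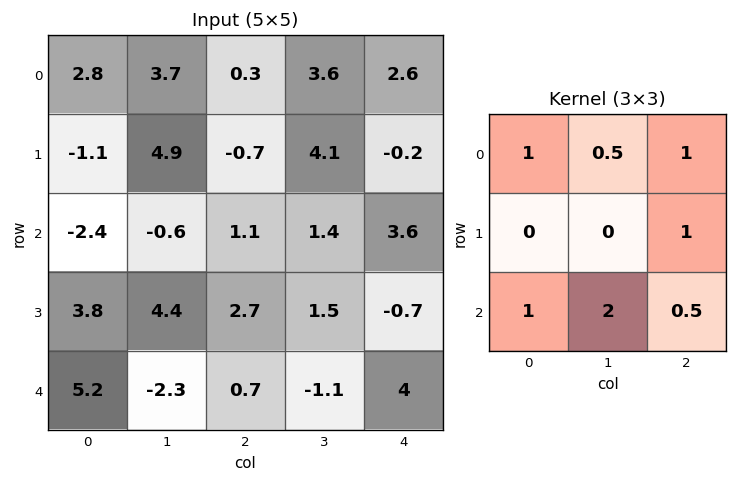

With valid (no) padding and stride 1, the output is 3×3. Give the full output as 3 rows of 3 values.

Output[0,0]: The receptive field on the input at this output position is [2.8 3.7 0.3 / -1.1 4.9 -0.7 / -2.4 -0.6 1.1]. Elementwise product with the kernel and sum: 2.8·1 + 3.7·0.5 + 0.3·1 + -0.7·1 + -2.4·1 + -0.6·2 + 1.1·0.5.

1.2 13.85 10.2
15.7 20.6 10.1
2.05 1.4 5.2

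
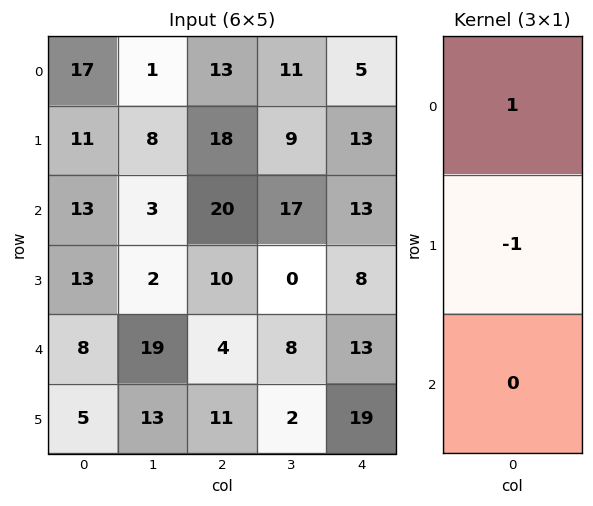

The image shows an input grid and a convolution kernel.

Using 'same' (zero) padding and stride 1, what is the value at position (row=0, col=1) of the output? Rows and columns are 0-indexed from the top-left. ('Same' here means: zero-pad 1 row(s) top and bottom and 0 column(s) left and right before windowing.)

The receptive field on the zero-padded input at this output position is [0 / 1 / 8]. Elementwise product with the kernel and sum: 0·1 + 1·-1.

-1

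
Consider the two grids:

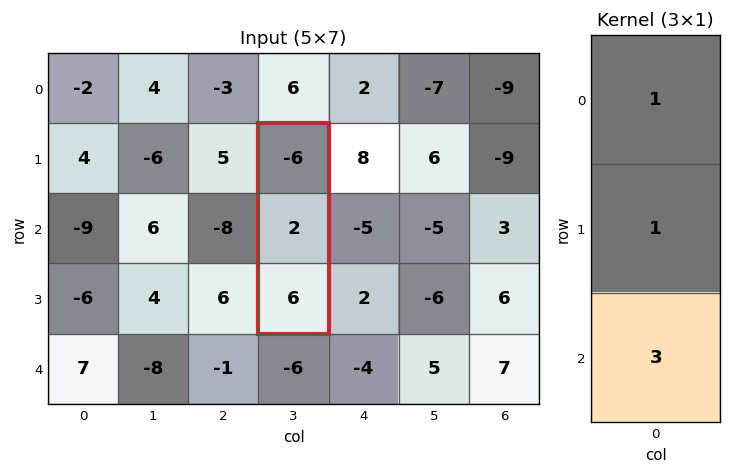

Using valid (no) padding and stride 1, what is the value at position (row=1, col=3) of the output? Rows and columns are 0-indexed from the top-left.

The receptive field on the input at this output position is [-6 / 2 / 6]. Elementwise product with the kernel and sum: -6·1 + 2·1 + 6·3.

14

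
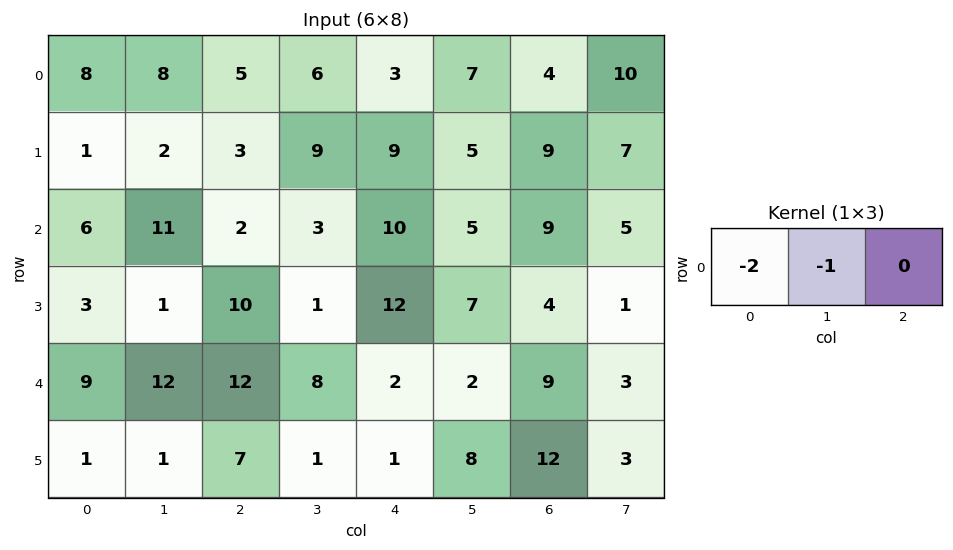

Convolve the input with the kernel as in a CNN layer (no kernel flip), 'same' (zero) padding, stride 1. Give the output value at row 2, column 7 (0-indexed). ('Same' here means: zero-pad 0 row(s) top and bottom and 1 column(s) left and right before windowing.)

The receptive field on the zero-padded input at this output position is [9 5 0]. Elementwise product with the kernel and sum: 9·-2 + 5·-1.

-23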